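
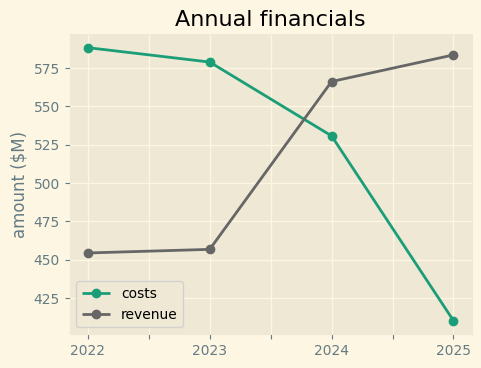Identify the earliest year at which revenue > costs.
2024

2023: revenue ≈ 460 vs costs ≈ 580 (not yet); 2024: revenue ≈ 560 vs costs ≈ 540 (first crossover).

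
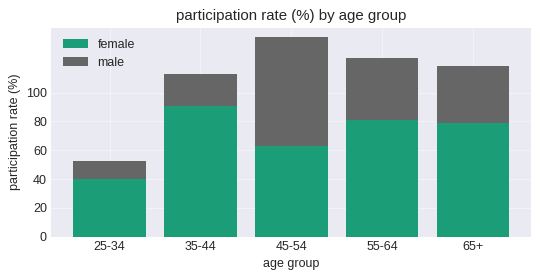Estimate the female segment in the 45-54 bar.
≈ 60

female top ≈ 60, bottom ≈ 0; segment ≈ 60.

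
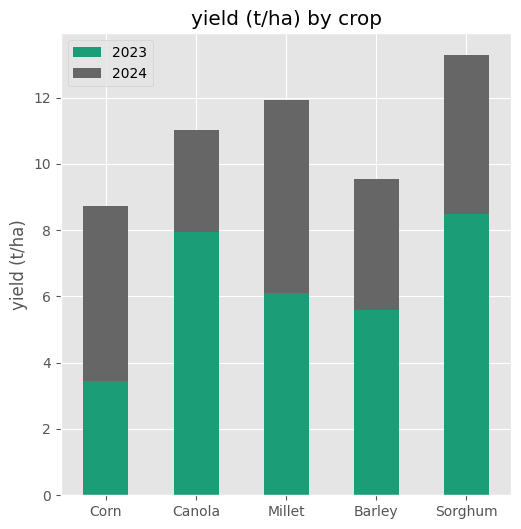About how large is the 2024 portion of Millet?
≈ 6

2024 top ≈ 12, bottom ≈ 6; segment ≈ 6.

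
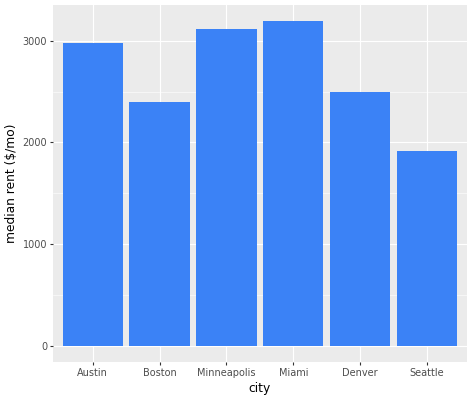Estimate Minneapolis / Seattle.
≈ 1.5×

Minneapolis ≈ 3000, Seattle ≈ 2000; 3000/2000 ≈ 1.5.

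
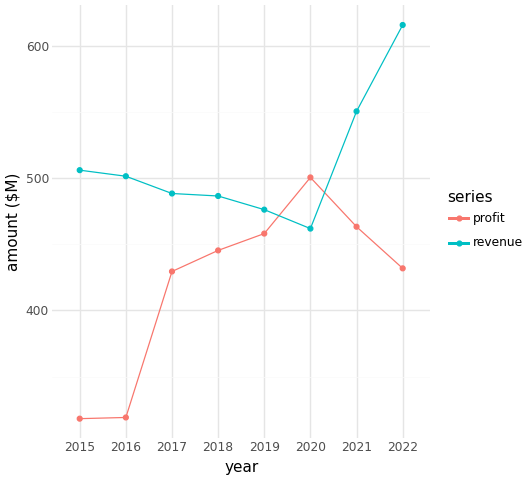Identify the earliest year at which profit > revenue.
2019: profit ≈ 450 vs revenue ≈ 475 (not yet); 2020: profit ≈ 500 vs revenue ≈ 450 (first crossover).

2020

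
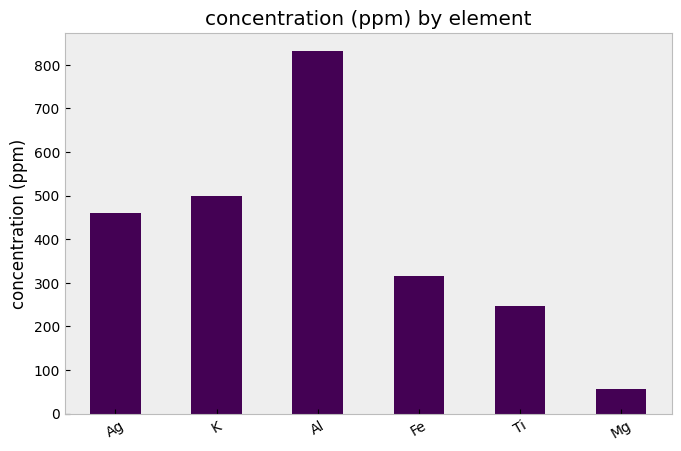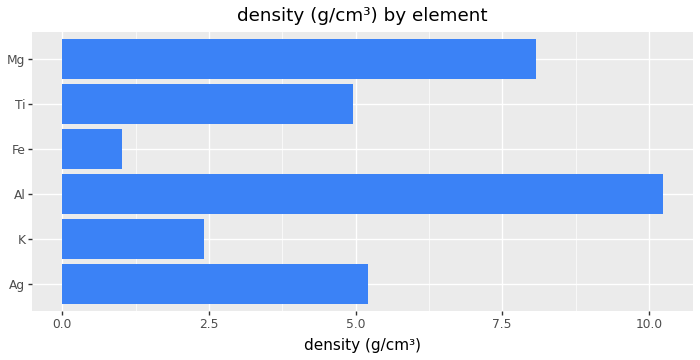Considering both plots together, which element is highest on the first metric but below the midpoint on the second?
K

Chart 2 median density (g/cm³) ≈ 5; below-median elements: K, Fe, Ti. Among those, K has the highest concentration (ppm) (≈ 500).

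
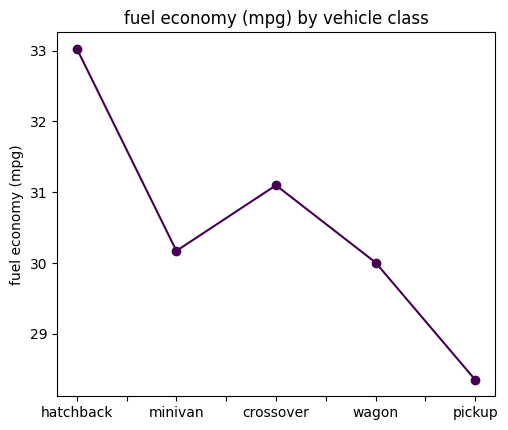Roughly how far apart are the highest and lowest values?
Max hatchback ≈ 33.0, min pickup ≈ 28.5; range ≈ 4.5.

≈ 4.5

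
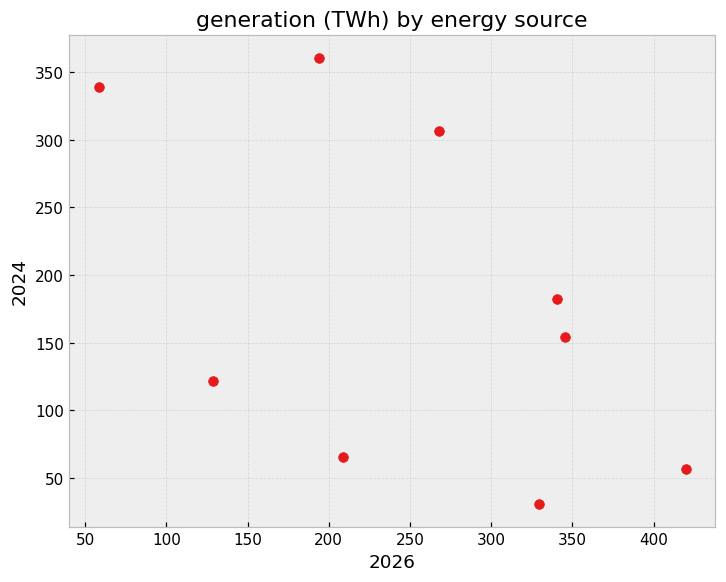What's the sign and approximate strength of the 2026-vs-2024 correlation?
negative, moderate

Points are negatively correlated; moderate (|r| ≈ 0.5).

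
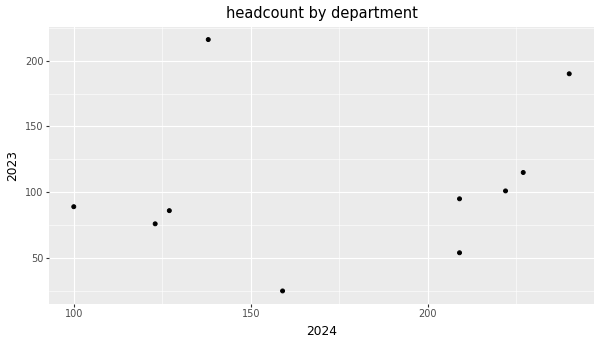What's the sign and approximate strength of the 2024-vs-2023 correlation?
Points are roughly uncorrelated; weak (|r| ≈ 0.2).

no clear correlation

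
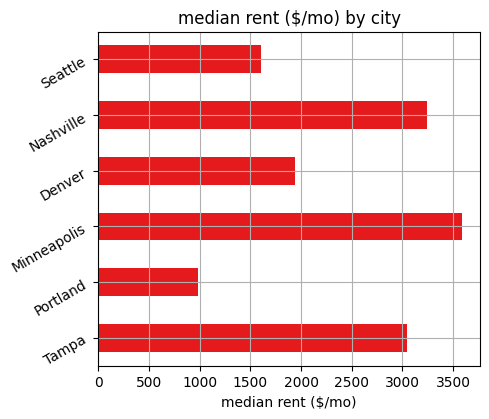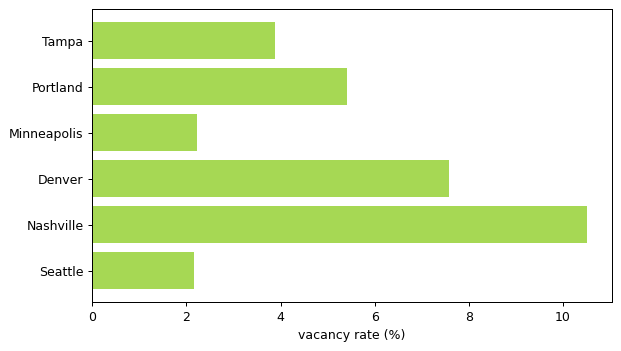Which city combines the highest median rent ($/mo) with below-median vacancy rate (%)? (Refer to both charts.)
Minneapolis

Chart 2 median vacancy rate (%) ≈ 5; below-median cities: Tampa, Minneapolis, Seattle. Among those, Minneapolis has the highest median rent ($/mo) (≈ 3500).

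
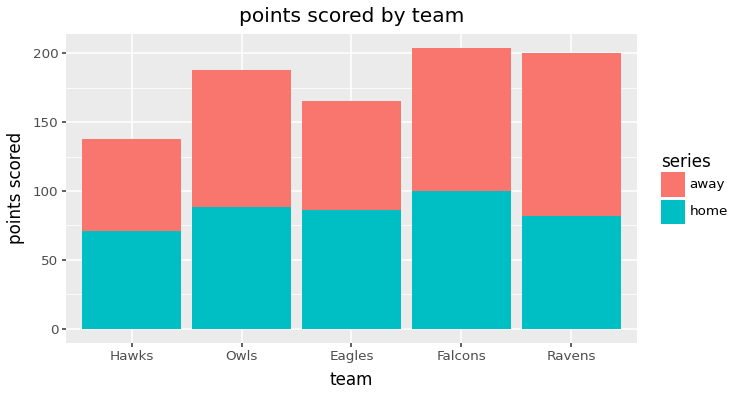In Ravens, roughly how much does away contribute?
≈ 120

away top ≈ 200, bottom ≈ 80; segment ≈ 120.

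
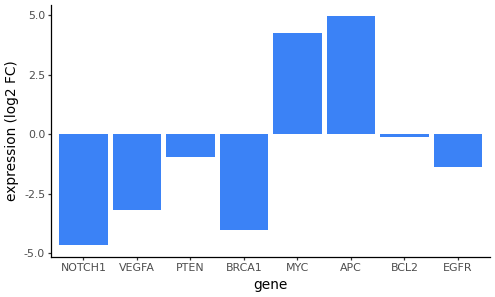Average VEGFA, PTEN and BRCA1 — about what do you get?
(-3 + -1 + -4) / 3 ≈ -3.

≈ -3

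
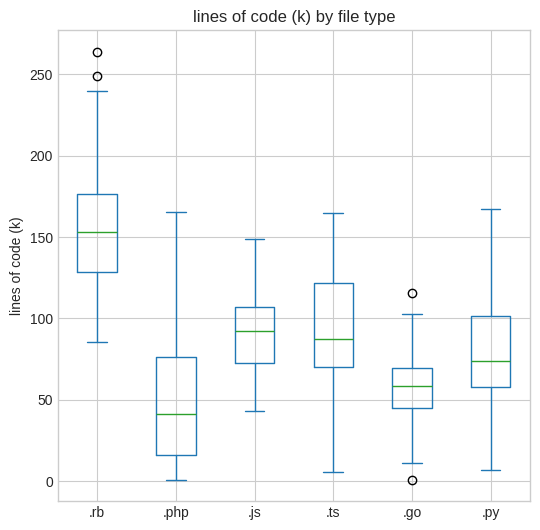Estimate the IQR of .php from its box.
Q3 ≈ 80, Q1 ≈ 20; IQR ≈ 60.

≈ 60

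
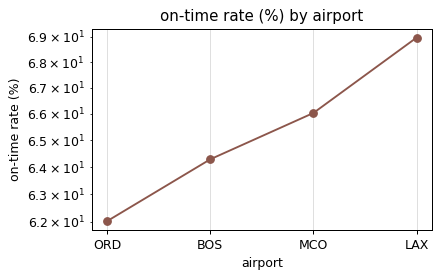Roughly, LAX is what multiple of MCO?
LAX ≈ 69, MCO ≈ 66; 69/66 ≈ 1.05.

≈ 1.05×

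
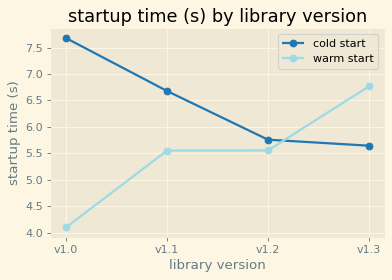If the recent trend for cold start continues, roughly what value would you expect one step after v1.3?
≈ 5

Last three: 6.5, 6.0, 5.5 → slope ≈ -0.5/step → next ≈ 5.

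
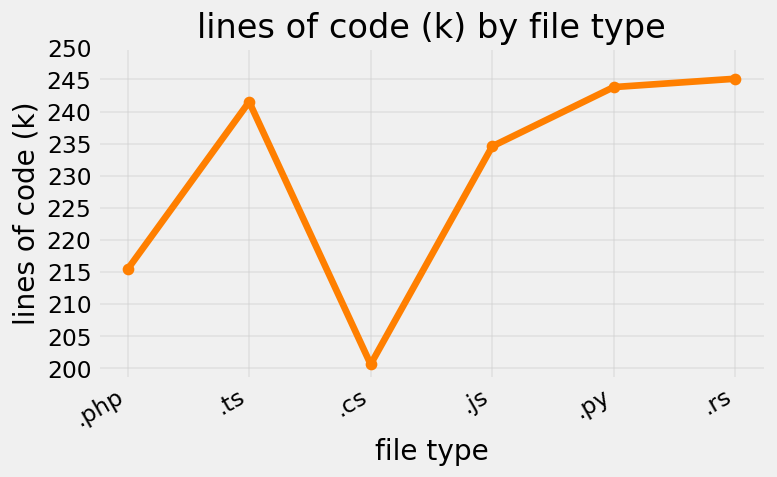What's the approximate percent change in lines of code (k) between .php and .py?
.php ≈ 215, .py ≈ 245; (245 − 215) / 215 ≈ +14%.

≈ +14%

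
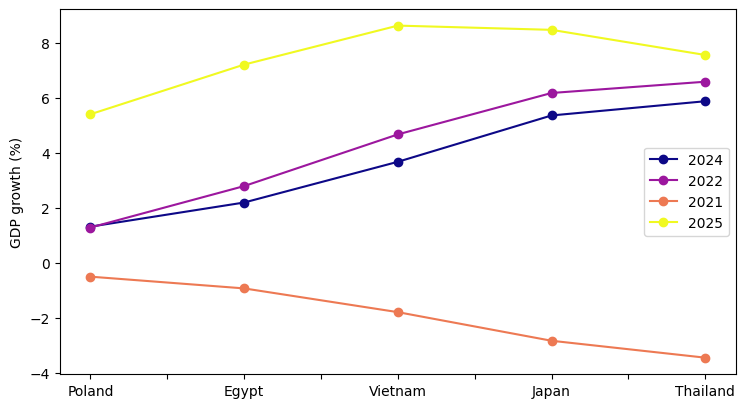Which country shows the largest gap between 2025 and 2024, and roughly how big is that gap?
Egypt: 2025 ≈ 8, 2024 ≈ 2 → gap ≈ 6. Next-largest (Vietnam) is only ≈ 4.

Egypt, ≈ 6 %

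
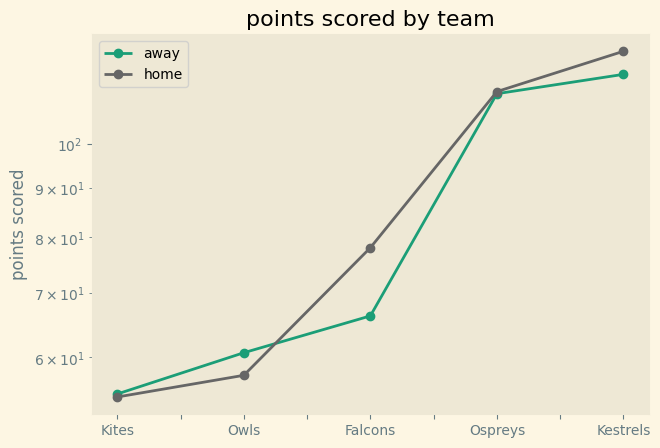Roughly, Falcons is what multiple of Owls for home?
Falcons ≈ 80, Owls ≈ 60; 80/60 ≈ 1.33.

≈ 1.33×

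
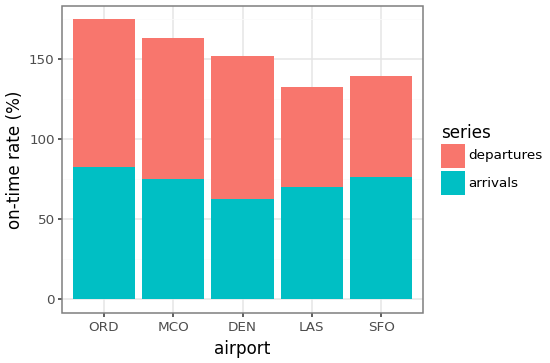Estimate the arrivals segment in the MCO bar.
≈ 80

arrivals top ≈ 80, bottom ≈ 0; segment ≈ 80.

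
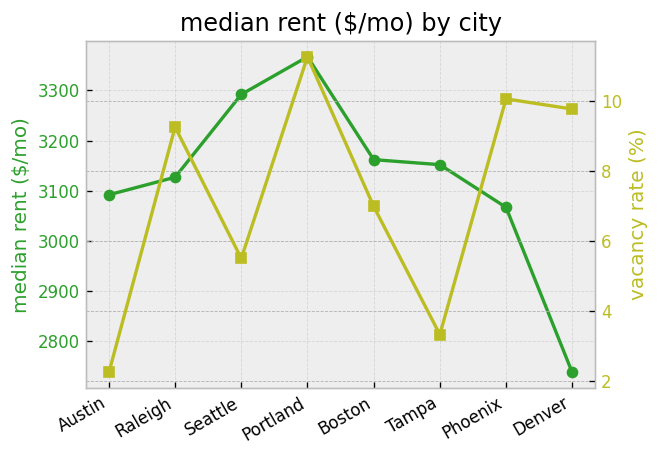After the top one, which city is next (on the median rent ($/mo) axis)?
Top 3 (on the median rent ($/mo) axis): Portland ≈ 3400, Seattle ≈ 3300, Boston ≈ 3200.

Seattle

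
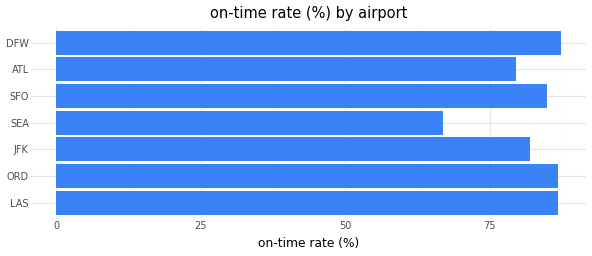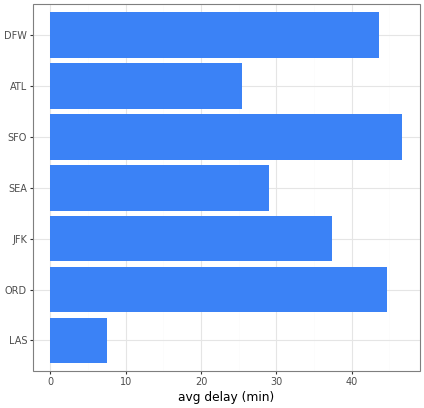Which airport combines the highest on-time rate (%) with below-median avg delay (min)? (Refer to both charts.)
Chart 2 median avg delay (min) ≈ 35; below-median airports: LAS, SEA, ATL. Among those, LAS has the highest on-time rate (%) (≈ 90).

LAS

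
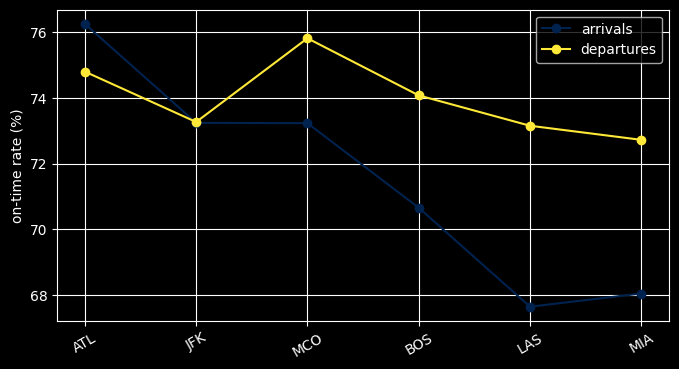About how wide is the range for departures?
Max MCO ≈ 76, min MIA ≈ 73; range ≈ 3.

≈ 3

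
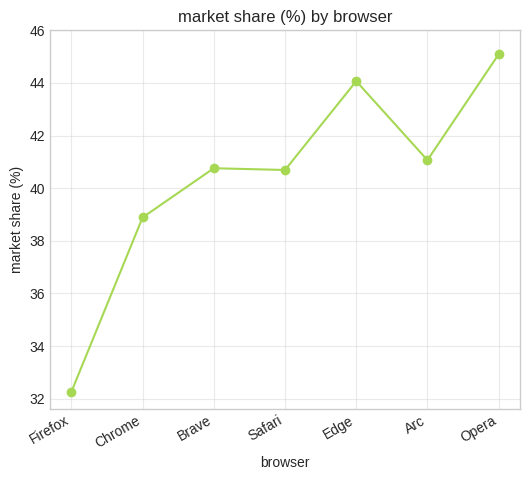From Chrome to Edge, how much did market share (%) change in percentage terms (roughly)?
Chrome ≈ 38, Edge ≈ 44; (44 − 38) / 38 ≈ +15.8%.

≈ +15.8%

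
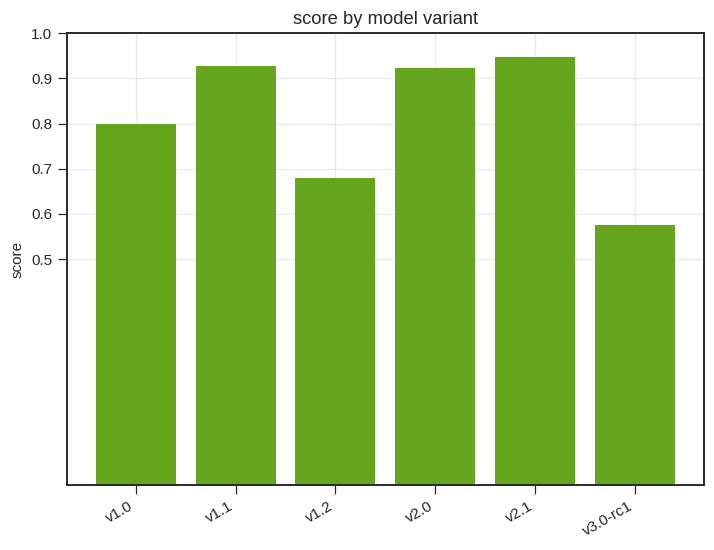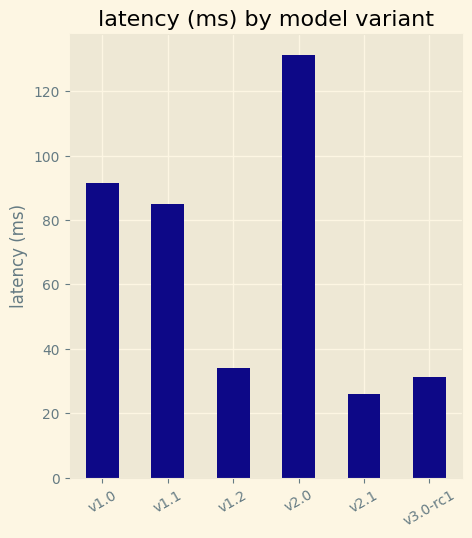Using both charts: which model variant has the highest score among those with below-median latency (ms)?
v2.1

Chart 2 median latency (ms) ≈ 60; below-median model variants: v1.2, v2.1, v3.0-rc1. Among those, v2.1 has the highest score (≈ 0.9).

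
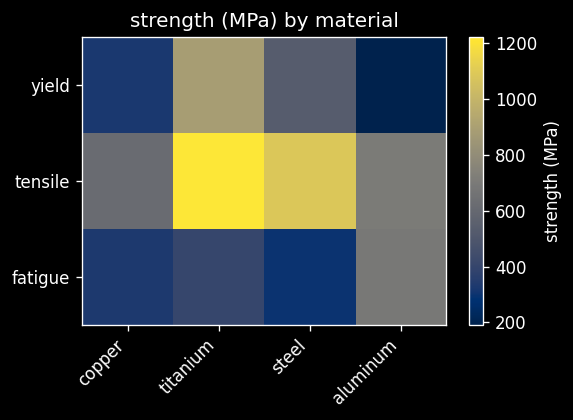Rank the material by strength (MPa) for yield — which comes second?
steel

Top 3 for yield: titanium ≈ 900, steel ≈ 500, copper ≈ 300.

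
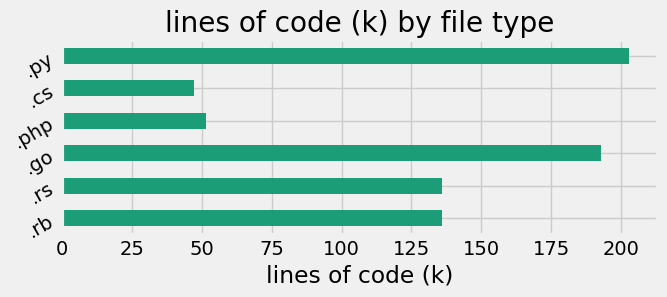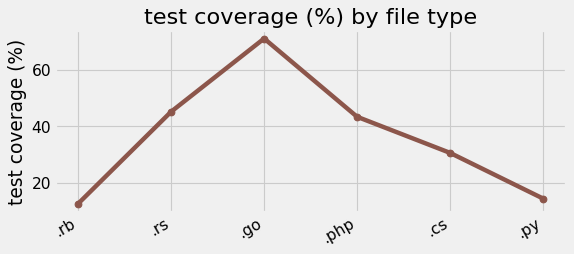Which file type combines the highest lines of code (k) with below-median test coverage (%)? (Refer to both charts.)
Chart 2 median test coverage (%) ≈ 40; below-median file types: .rb, .cs, .py. Among those, .py has the highest lines of code (k) (≈ 200).

.py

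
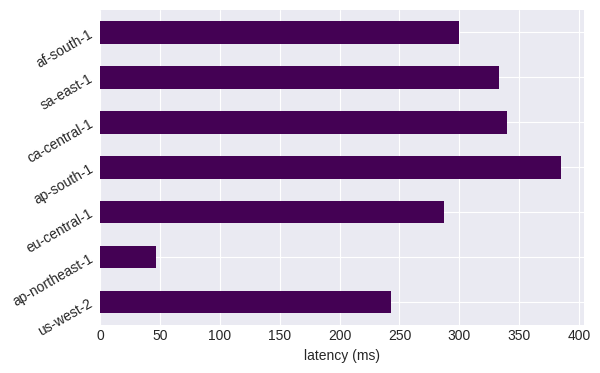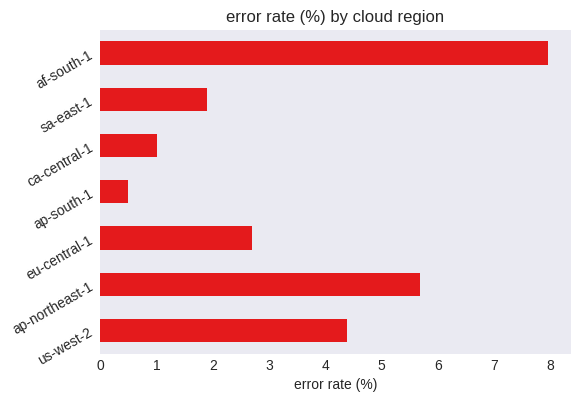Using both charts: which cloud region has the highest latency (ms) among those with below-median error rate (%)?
ap-south-1

Chart 2 median error rate (%) ≈ 3; below-median cloud regions: ap-south-1, ca-central-1, sa-east-1. Among those, ap-south-1 has the highest latency (ms) (≈ 400).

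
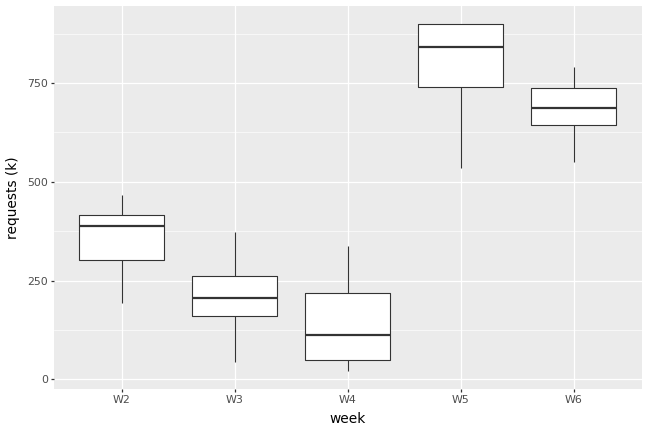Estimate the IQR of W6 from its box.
≈ 100

Q3 ≈ 700, Q1 ≈ 600; IQR ≈ 100.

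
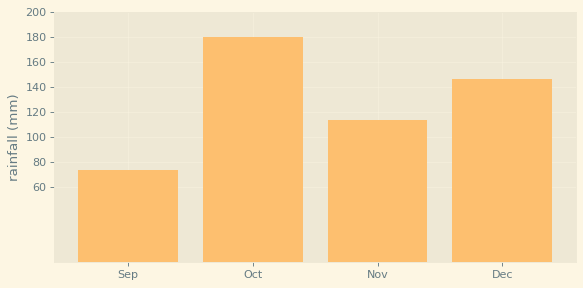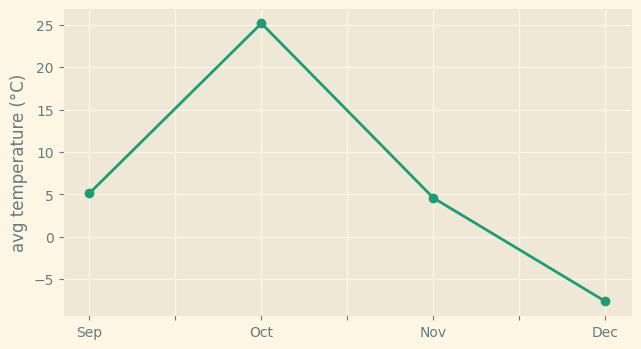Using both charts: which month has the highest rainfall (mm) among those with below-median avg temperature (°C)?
Dec

Chart 2 median avg temperature (°C) ≈ 5; below-median months: Nov, Dec. Among those, Dec has the highest rainfall (mm) (≈ 140).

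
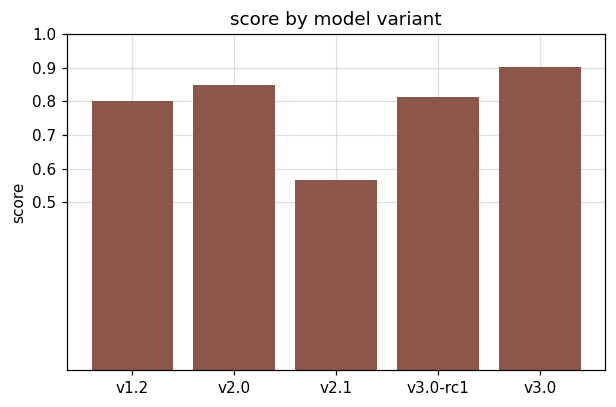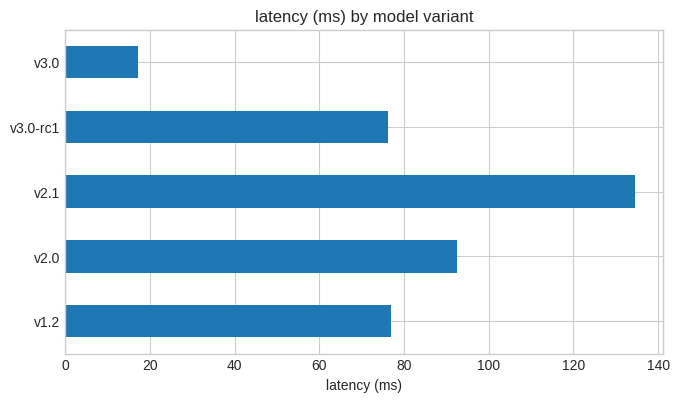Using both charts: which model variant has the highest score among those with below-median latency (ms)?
v3.0

Chart 2 median latency (ms) ≈ 80; below-median model variants: v3.0-rc1, v3.0. Among those, v3.0 has the highest score (≈ 0.9).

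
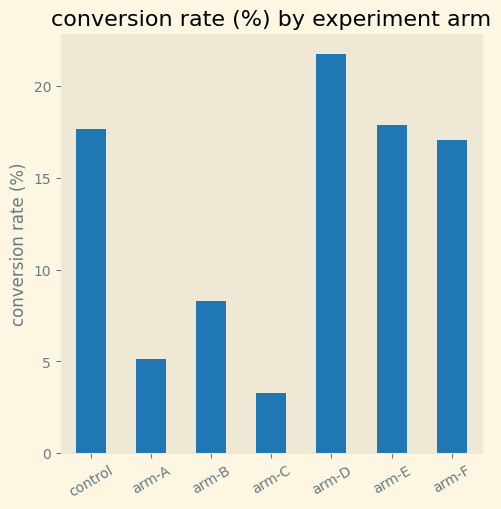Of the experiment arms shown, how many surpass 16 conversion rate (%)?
4

Above 16: control, arm-D, arm-E, arm-F.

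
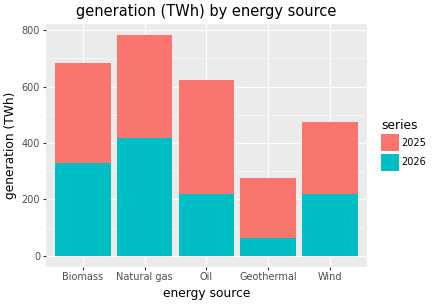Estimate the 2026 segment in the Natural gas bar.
≈ 400

2026 top ≈ 400, bottom ≈ 0; segment ≈ 400.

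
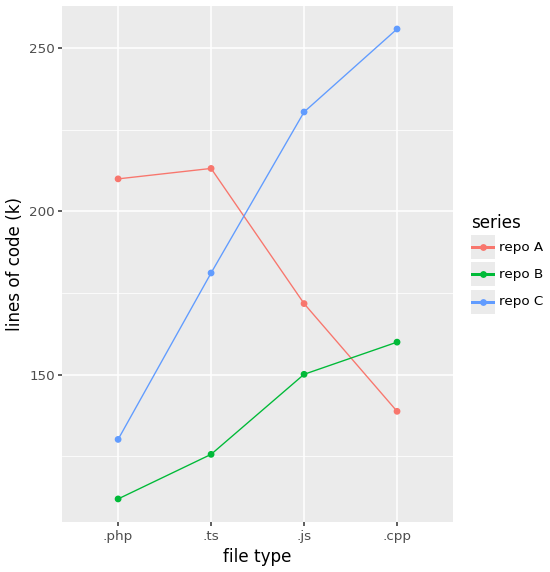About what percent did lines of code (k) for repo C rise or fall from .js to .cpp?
.js ≈ 240, .cpp ≈ 260; (260 − 240) / 240 ≈ +8.3%.

≈ +8.3%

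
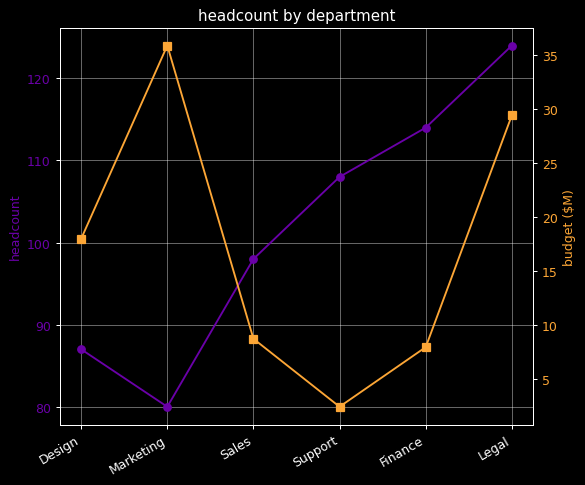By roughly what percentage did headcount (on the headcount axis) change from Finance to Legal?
Finance ≈ 115, Legal ≈ 125; (125 − 115) / 115 ≈ +8.7%.

≈ +8.7%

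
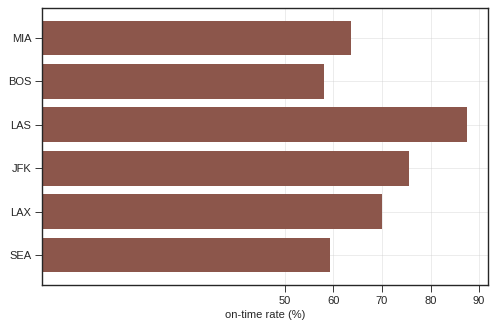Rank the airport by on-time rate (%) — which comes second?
JFK

Top 3: LAS ≈ 90, JFK ≈ 80, LAX ≈ 70.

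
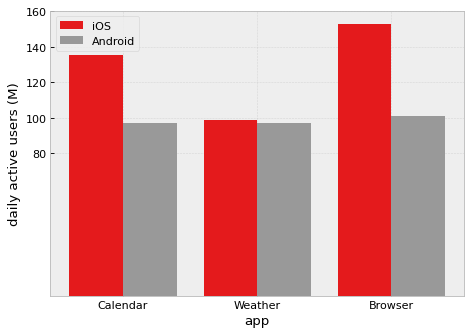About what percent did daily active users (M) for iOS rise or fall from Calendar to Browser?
Calendar ≈ 140, Browser ≈ 160; (160 − 140) / 140 ≈ +14.3%.

≈ +14.3%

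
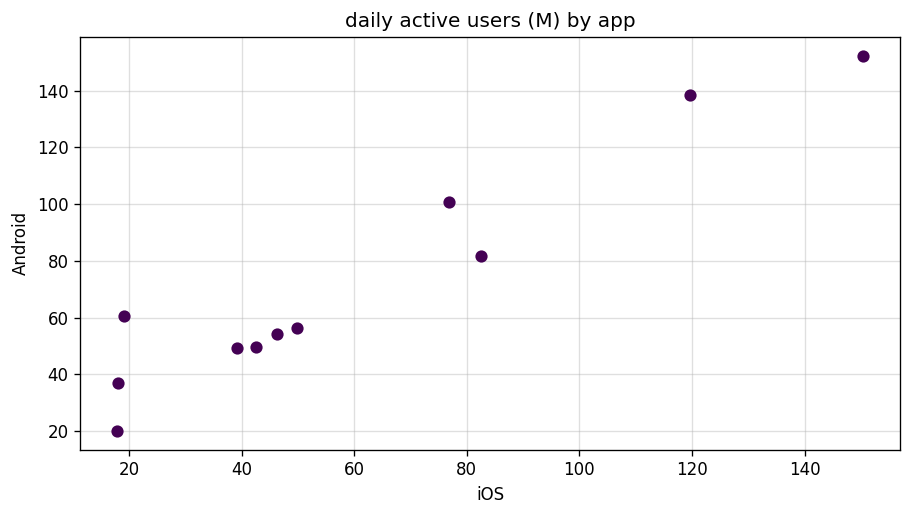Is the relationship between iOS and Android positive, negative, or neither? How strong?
Points are positively correlated; strong (|r| ≈ 1.0).

positive, strong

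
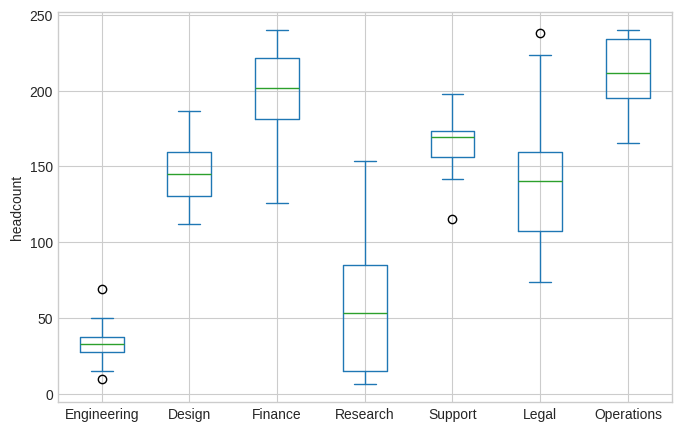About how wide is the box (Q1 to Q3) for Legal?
Q3 ≈ 160, Q1 ≈ 100; IQR ≈ 60.

≈ 60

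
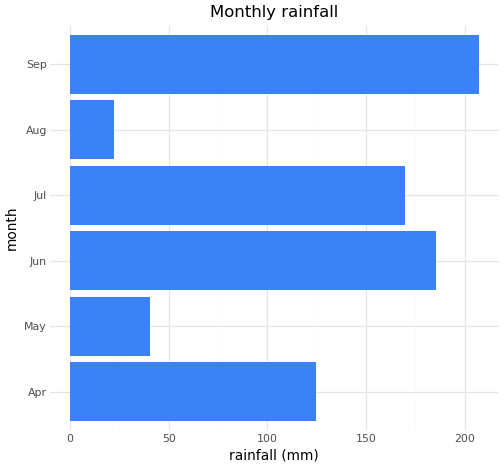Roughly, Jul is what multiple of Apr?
Jul ≈ 160, Apr ≈ 120; 160/120 ≈ 1.33.

≈ 1.33×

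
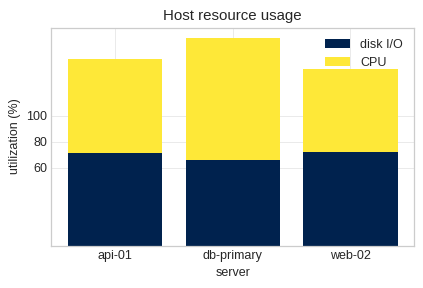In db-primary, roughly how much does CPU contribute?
CPU top ≈ 160, bottom ≈ 60; segment ≈ 100.

≈ 100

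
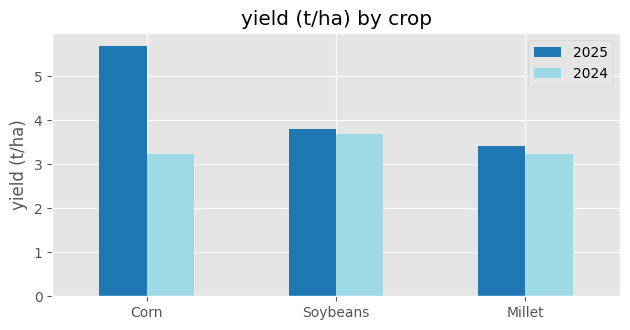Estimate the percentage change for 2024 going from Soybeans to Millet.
≈ -14.3%

Soybeans ≈ 3.5, Millet ≈ 3.0; (3.0 − 3.5) / 3.5 ≈ -14.3%.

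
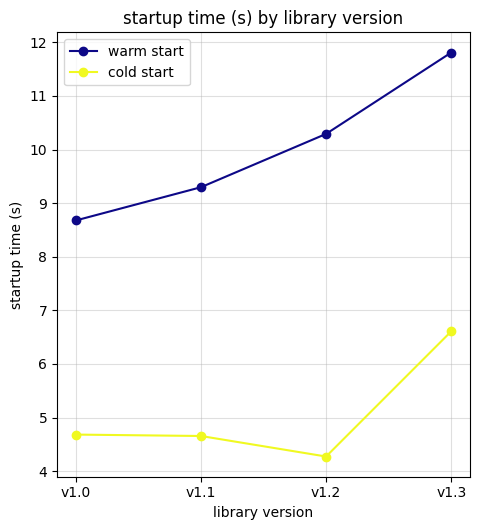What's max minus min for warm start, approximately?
≈ 3

Max v1.3 ≈ 12, min v1.0 ≈ 9; range ≈ 3.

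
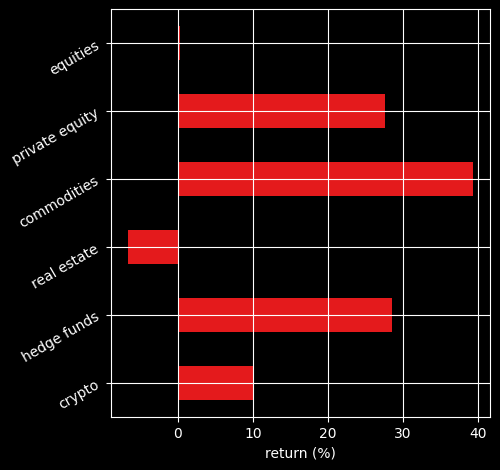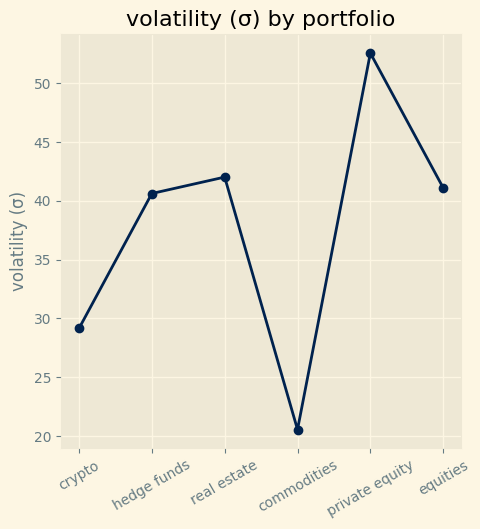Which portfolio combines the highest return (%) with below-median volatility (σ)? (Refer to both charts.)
Chart 2 median volatility (σ) ≈ 40; below-median portfolios: crypto, hedge funds, commodities. Among those, commodities has the highest return (%) (≈ 40).

commodities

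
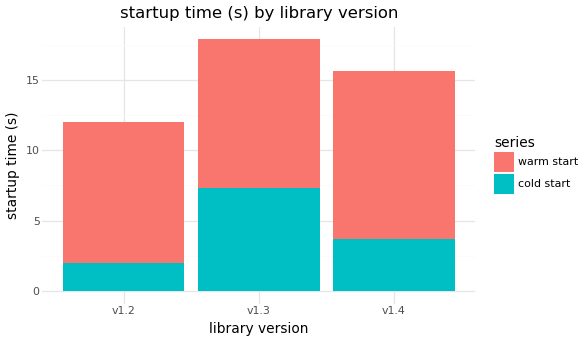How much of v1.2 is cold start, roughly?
≈ 2

cold start top ≈ 2, bottom ≈ 0; segment ≈ 2.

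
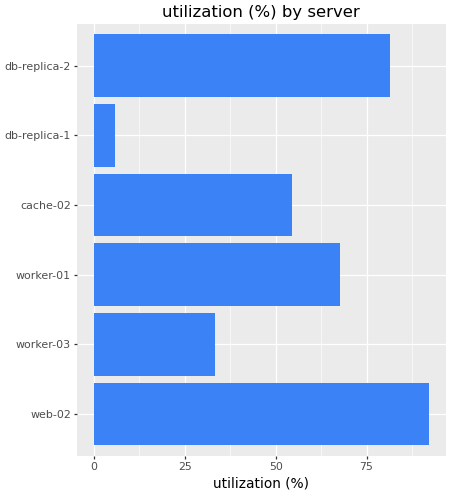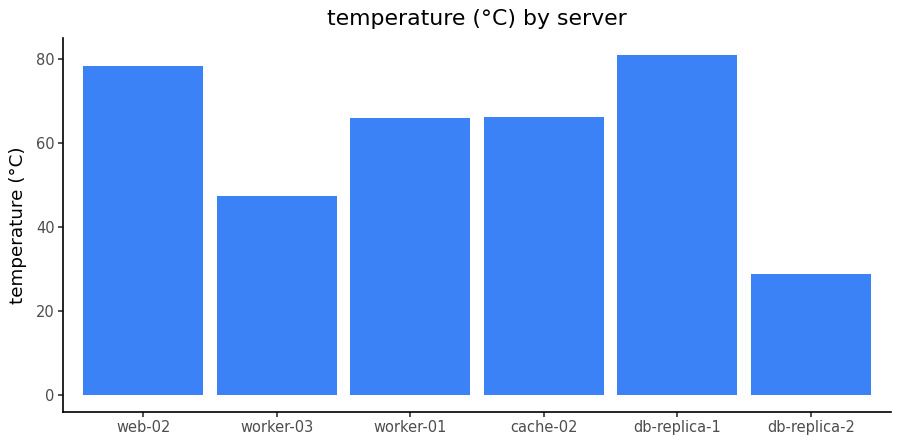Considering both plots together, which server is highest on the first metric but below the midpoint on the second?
Chart 2 median temperature (°C) ≈ 70; below-median servers: worker-03, worker-01, db-replica-2. Among those, db-replica-2 has the highest utilization (%) (≈ 80).

db-replica-2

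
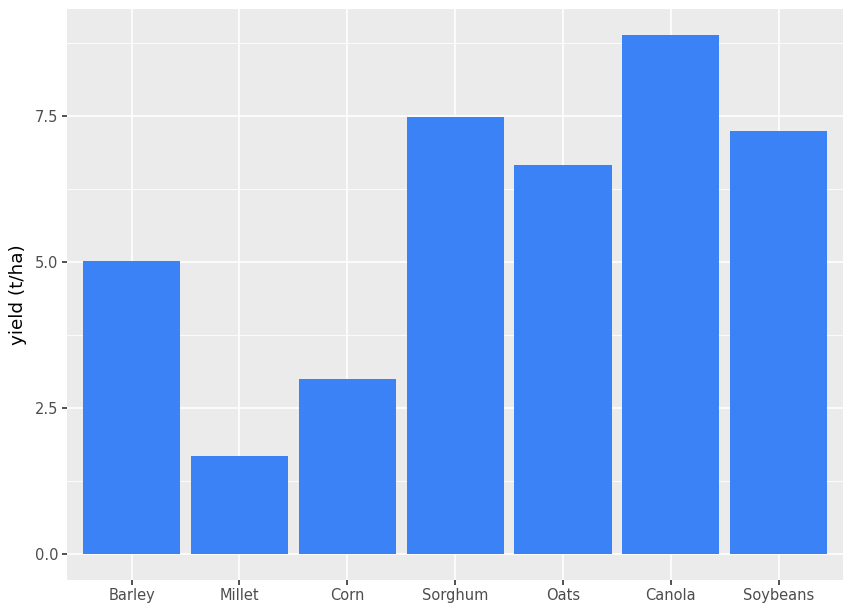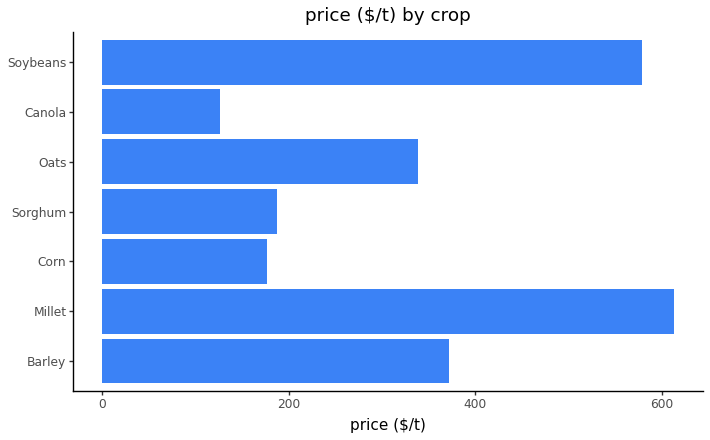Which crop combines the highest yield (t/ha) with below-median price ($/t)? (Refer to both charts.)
Chart 2 median price ($/t) ≈ 300; below-median crops: Corn, Sorghum, Canola. Among those, Canola has the highest yield (t/ha) (≈ 9).

Canola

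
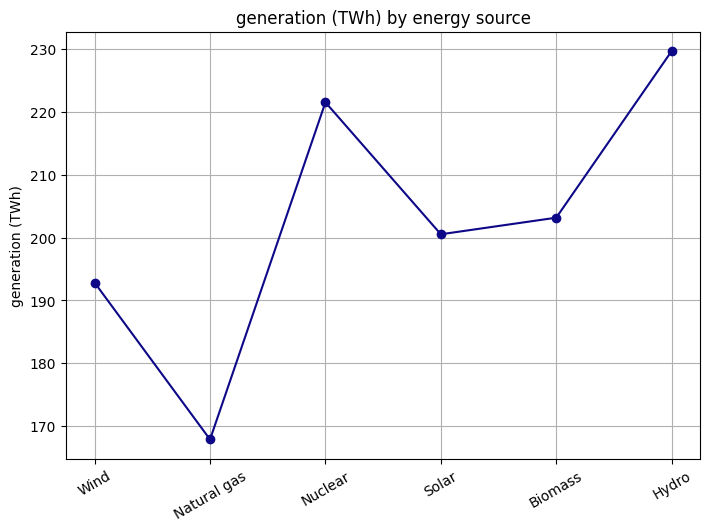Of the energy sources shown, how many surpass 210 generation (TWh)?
Above 210: Nuclear, Hydro.

2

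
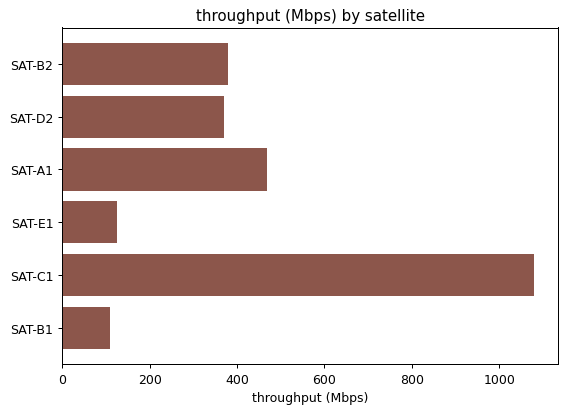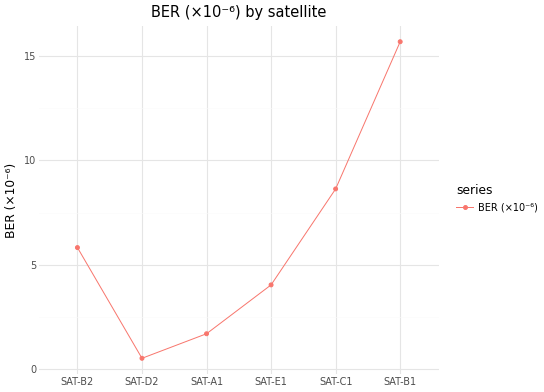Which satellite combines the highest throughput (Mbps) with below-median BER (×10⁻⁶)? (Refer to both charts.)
SAT-A1

Chart 2 median BER (×10⁻⁶) ≈ 4; below-median satellites: SAT-D2, SAT-A1, SAT-E1. Among those, SAT-A1 has the highest throughput (Mbps) (≈ 500).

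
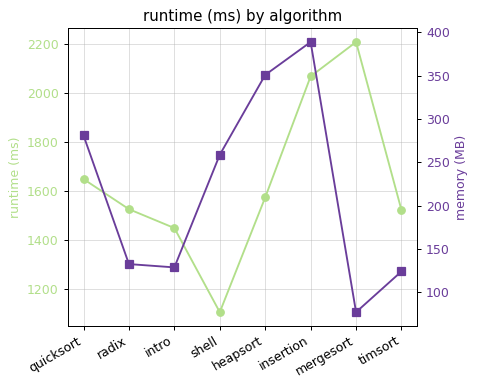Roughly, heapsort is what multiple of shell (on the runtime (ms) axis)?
≈ 1.45×

heapsort ≈ 1600, shell ≈ 1100; 1600/1100 ≈ 1.45.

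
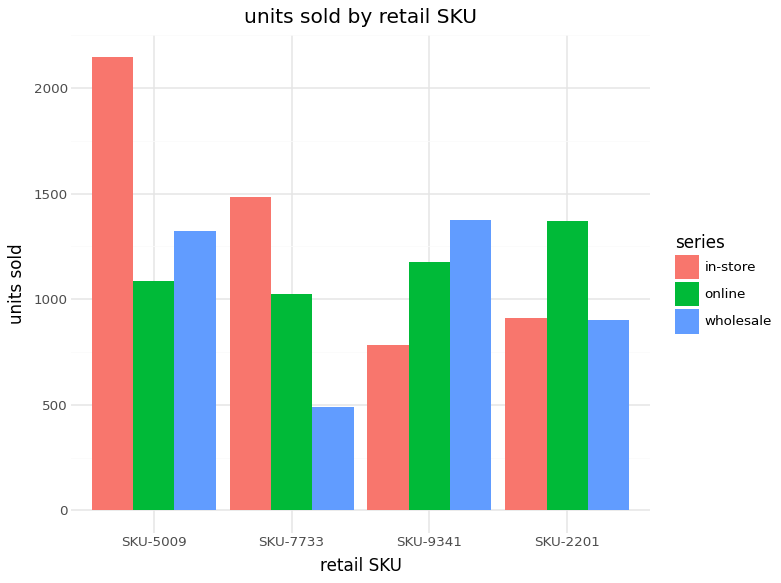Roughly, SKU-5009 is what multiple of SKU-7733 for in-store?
≈ 1.57×

SKU-5009 ≈ 2200, SKU-7733 ≈ 1400; 2200/1400 ≈ 1.57.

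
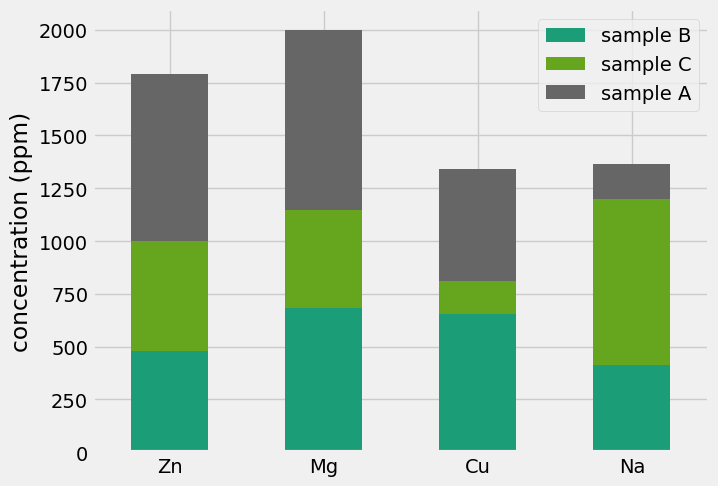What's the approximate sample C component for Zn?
≈ 600

sample C top ≈ 1000, bottom ≈ 400; segment ≈ 600.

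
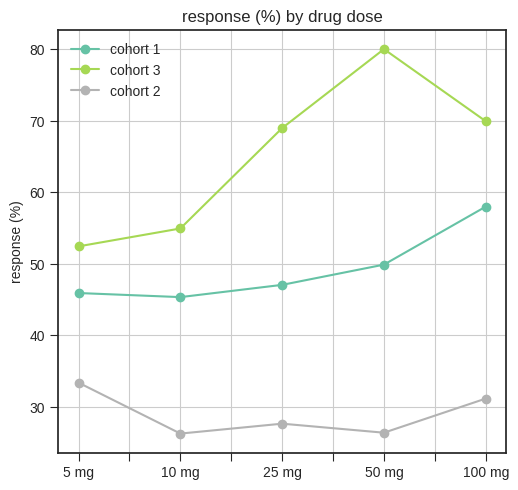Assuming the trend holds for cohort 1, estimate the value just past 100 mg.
≈ 67.5

Last three: 45, 50, 60 → slope ≈ 7.5/step → next ≈ 67.5.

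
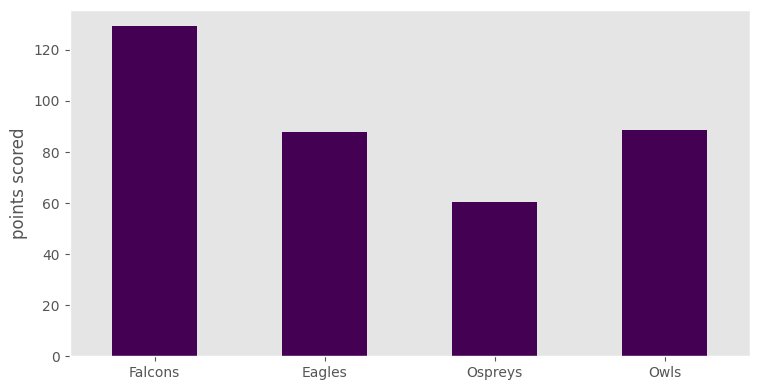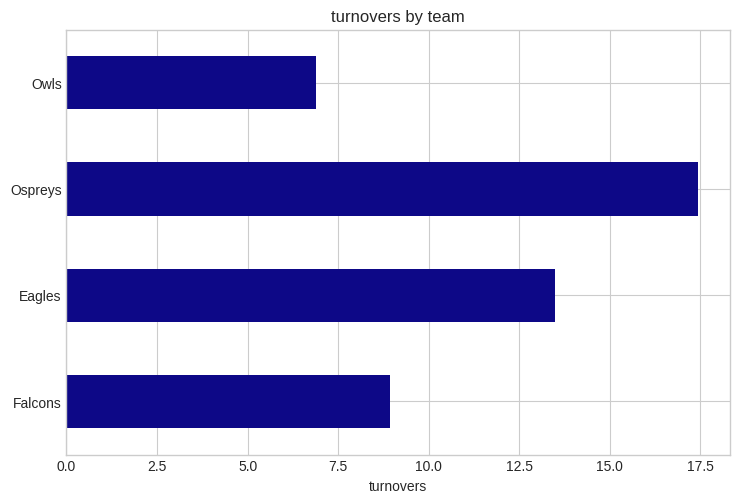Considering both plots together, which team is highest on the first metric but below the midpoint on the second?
Falcons

Chart 2 median turnovers ≈ 12; below-median teams: Falcons, Owls. Among those, Falcons has the highest points scored (≈ 120).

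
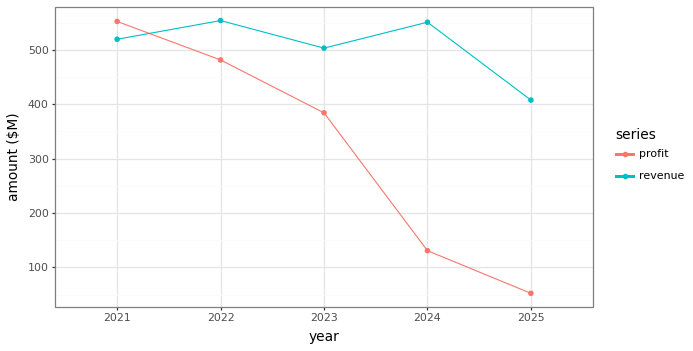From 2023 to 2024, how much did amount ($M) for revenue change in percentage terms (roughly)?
≈ +10%

2023 ≈ 500, 2024 ≈ 550; (550 − 500) / 500 ≈ +10%.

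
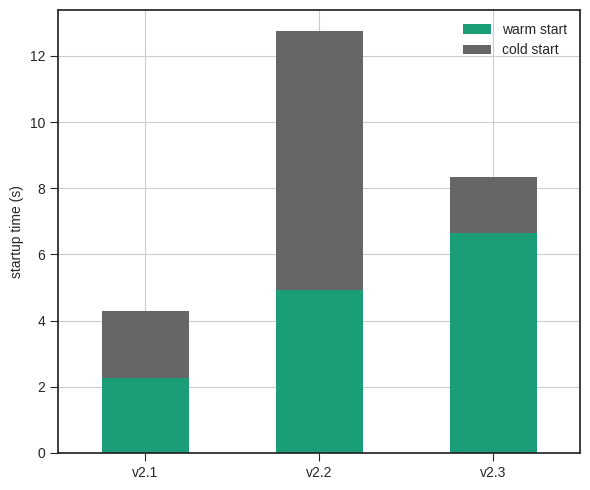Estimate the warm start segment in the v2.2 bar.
≈ 4

warm start top ≈ 4, bottom ≈ 0; segment ≈ 4.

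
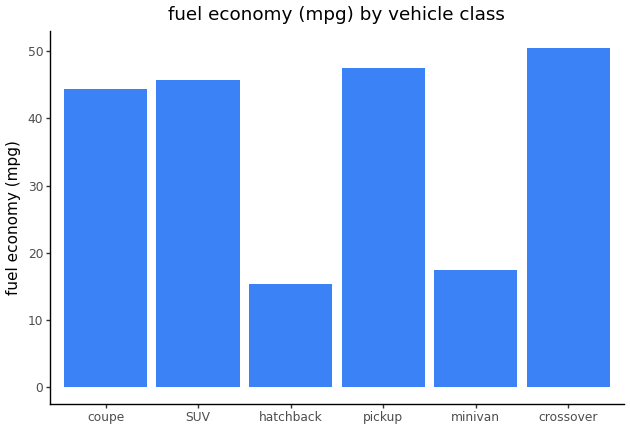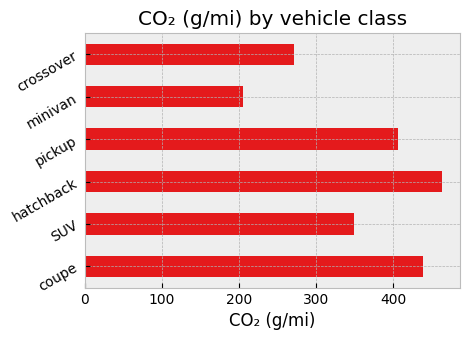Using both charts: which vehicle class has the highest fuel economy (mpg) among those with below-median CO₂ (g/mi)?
Chart 2 median CO₂ (g/mi) ≈ 400; below-median vehicle classes: SUV, minivan, crossover. Among those, crossover has the highest fuel economy (mpg) (≈ 50).

crossover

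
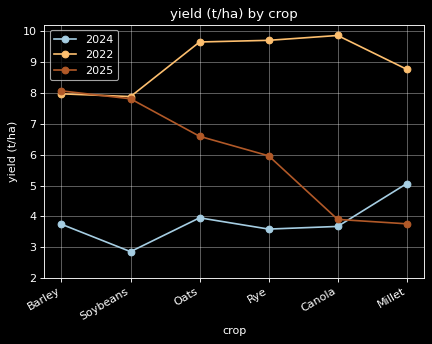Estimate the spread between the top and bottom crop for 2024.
Max Millet ≈ 5, min Soybeans ≈ 3; range ≈ 2.

≈ 2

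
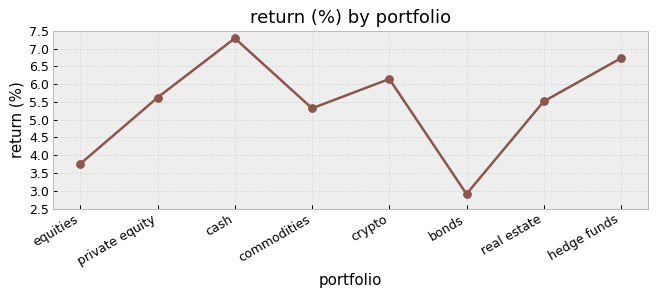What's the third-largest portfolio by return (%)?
crypto

Top 4: cash ≈ 7.5, hedge funds ≈ 6.5, crypto ≈ 6.0, private equity ≈ 5.5.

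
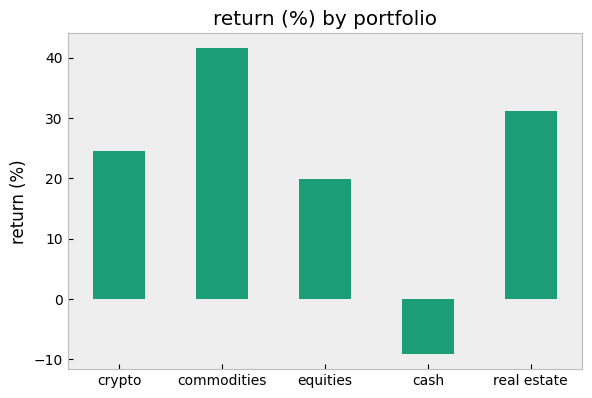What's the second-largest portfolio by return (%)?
real estate

Top 3: commodities ≈ 40, real estate ≈ 30, crypto ≈ 25.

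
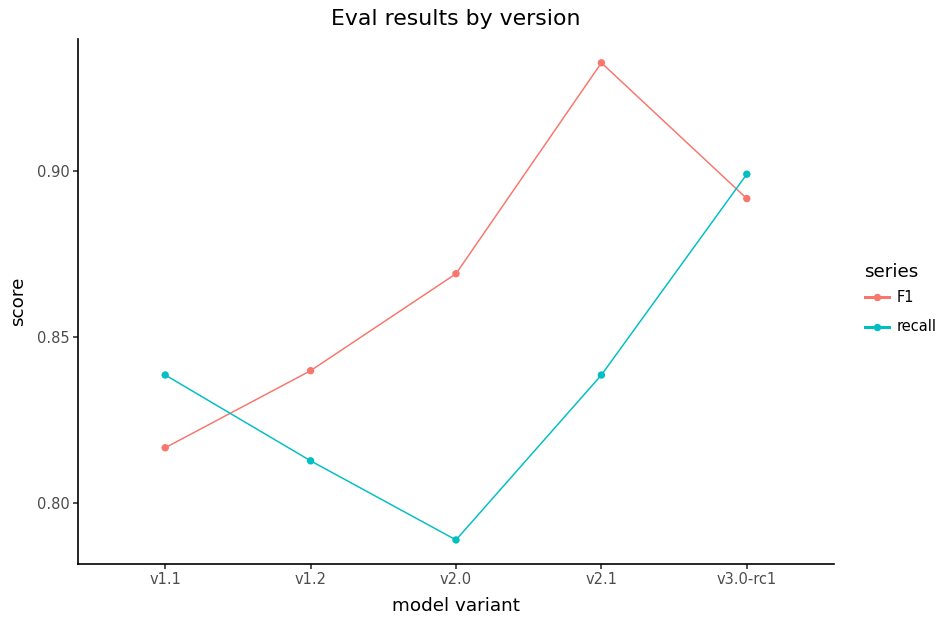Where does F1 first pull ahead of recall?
v1.1: F1 ≈ 0.82 vs recall ≈ 0.84 (not yet); v1.2: F1 ≈ 0.84 vs recall ≈ 0.82 (first crossover).

v1.2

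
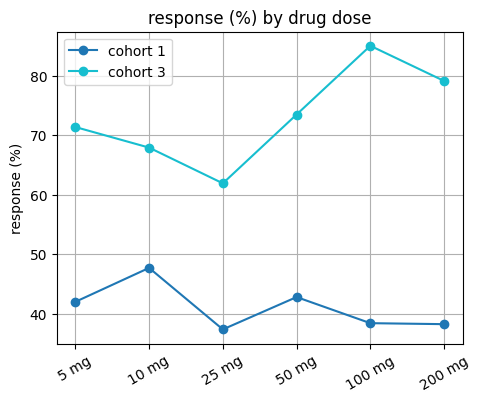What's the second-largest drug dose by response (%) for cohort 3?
Top 3 for cohort 3: 100 mg ≈ 85, 200 mg ≈ 80, 50 mg ≈ 75.

200 mg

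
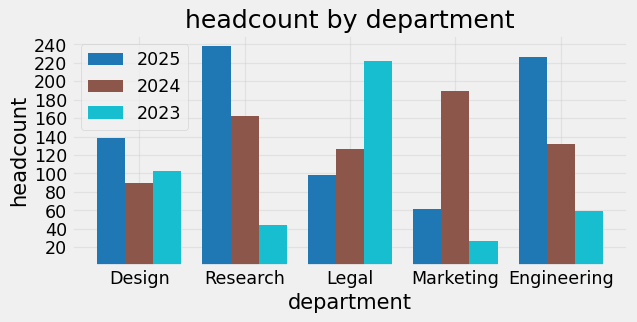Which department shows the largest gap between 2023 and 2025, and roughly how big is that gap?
Research, ≈ 200

Research: 2023 ≈ 40, 2025 ≈ 240 → gap ≈ 200. Next-largest (Engineering) is only ≈ 160.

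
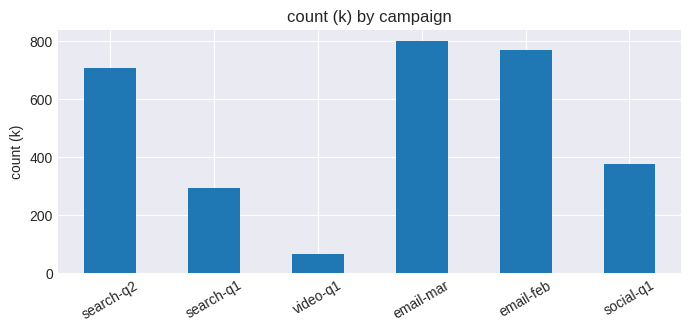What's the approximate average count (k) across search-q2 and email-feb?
≈ 750

(700 + 800) / 2 ≈ 750.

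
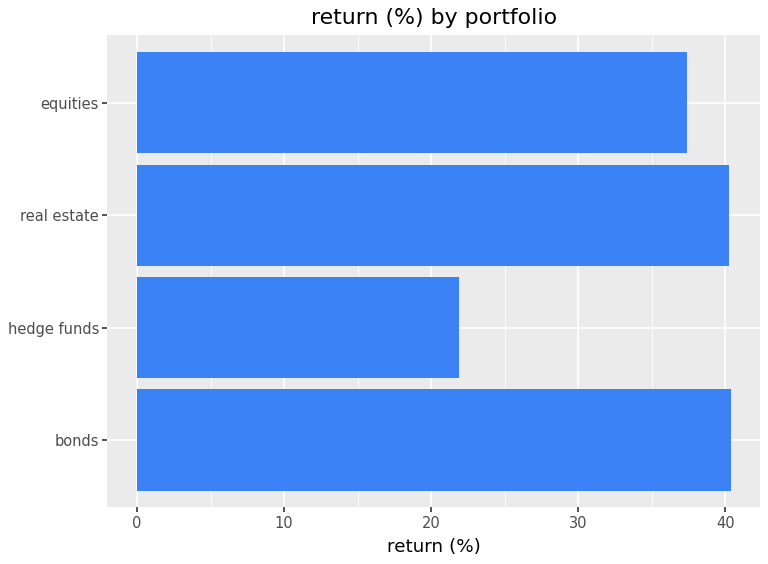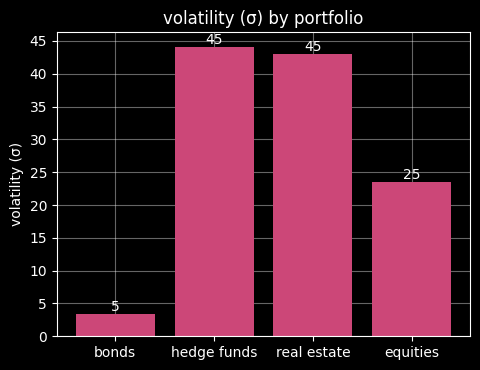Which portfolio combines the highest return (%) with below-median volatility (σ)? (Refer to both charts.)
bonds

Chart 2 median volatility (σ) ≈ 35; below-median portfolios: bonds, equities. Among those, bonds has the highest return (%) (≈ 40).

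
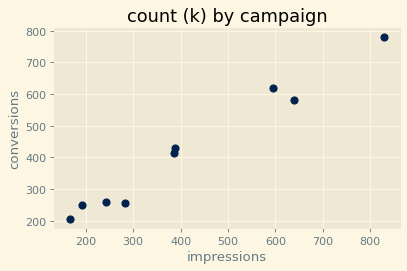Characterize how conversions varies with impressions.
positive, strong

Points are positively correlated; strong (|r| ≈ 1.0).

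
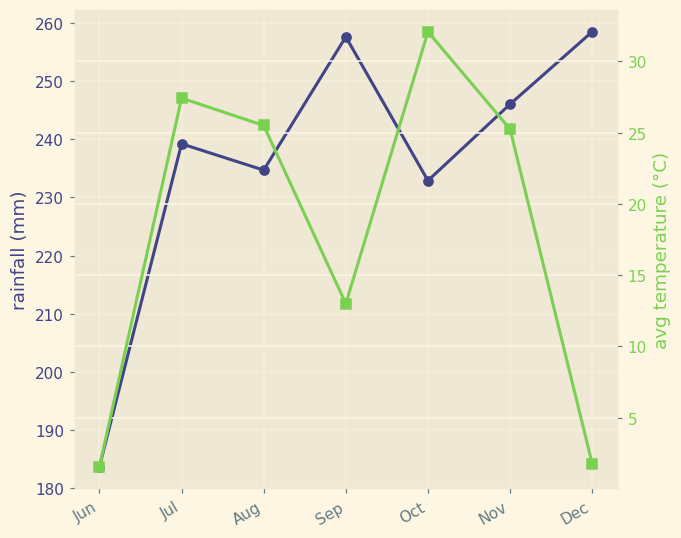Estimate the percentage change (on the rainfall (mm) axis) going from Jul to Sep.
Jul ≈ 240, Sep ≈ 260; (260 − 240) / 240 ≈ +8.3%.

≈ +8.3%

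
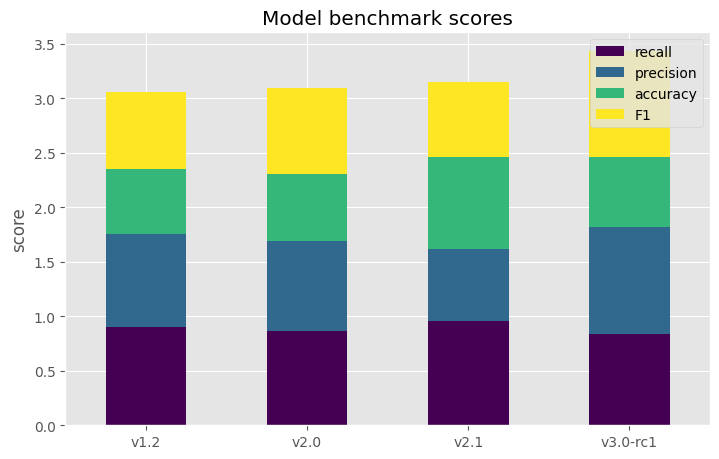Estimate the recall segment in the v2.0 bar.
≈ 1.0

recall top ≈ 1.0, bottom ≈ 0.0; segment ≈ 1.0.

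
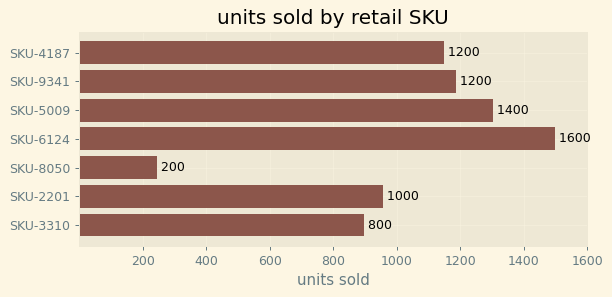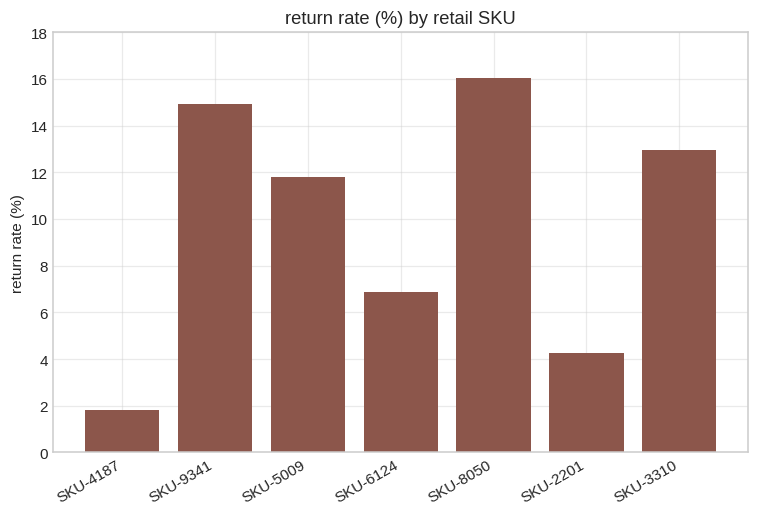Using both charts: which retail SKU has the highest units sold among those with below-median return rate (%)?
SKU-6124

Chart 2 median return rate (%) ≈ 12; below-median retail SKUs: SKU-4187, SKU-6124, SKU-2201. Among those, SKU-6124 has the highest units sold (≈ 1600).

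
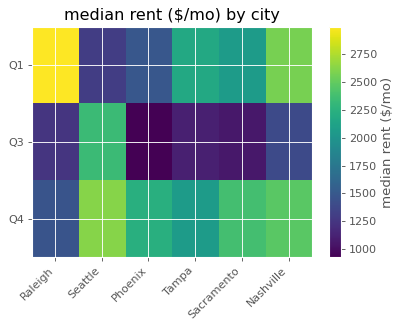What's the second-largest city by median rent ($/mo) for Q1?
Nashville

Top 3 for Q1: Raleigh ≈ 3000, Nashville ≈ 2600, Tampa ≈ 2200.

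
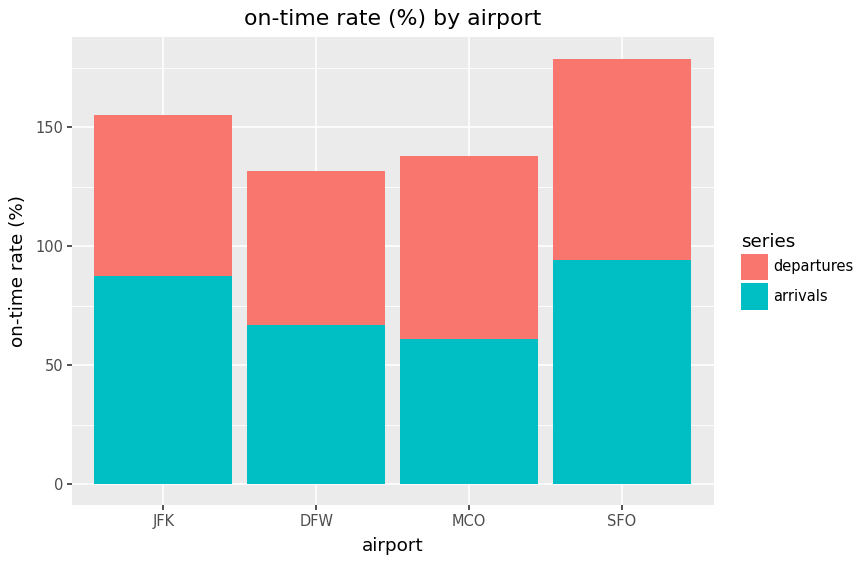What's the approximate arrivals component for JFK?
arrivals top ≈ 80, bottom ≈ 0; segment ≈ 80.

≈ 80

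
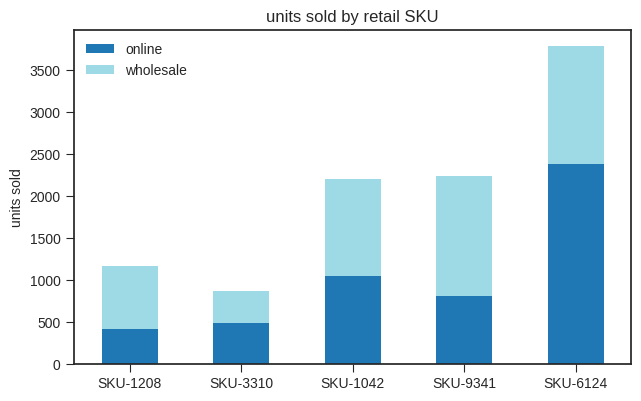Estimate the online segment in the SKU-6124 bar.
≈ 2500

online top ≈ 2500, bottom ≈ 0; segment ≈ 2500.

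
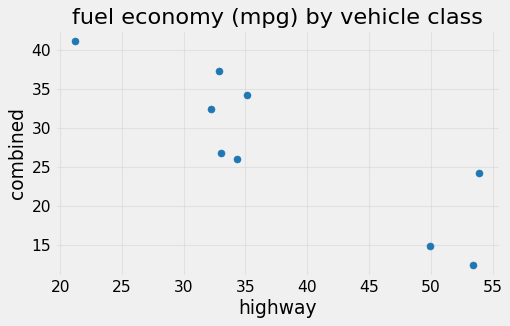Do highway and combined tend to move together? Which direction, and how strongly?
Points are negatively correlated; strong (|r| ≈ 0.9).

negative, strong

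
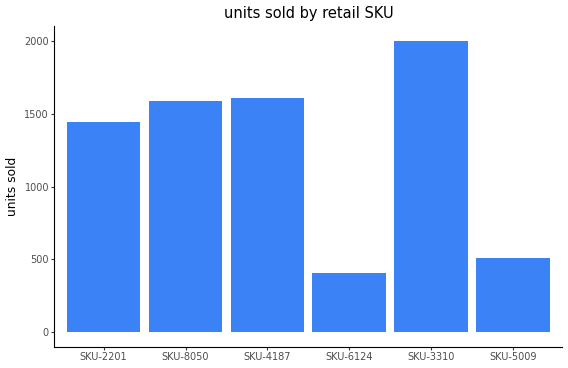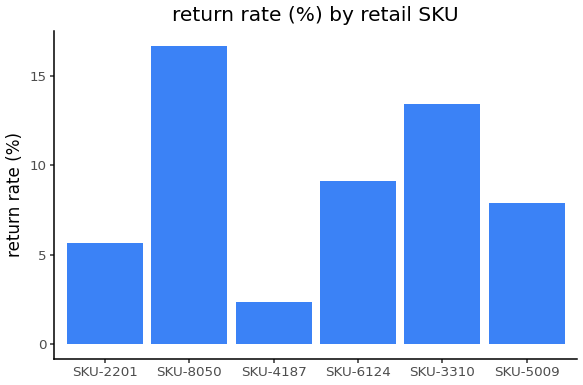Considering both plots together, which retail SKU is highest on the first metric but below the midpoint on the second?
Chart 2 median return rate (%) ≈ 8; below-median retail SKUs: SKU-2201, SKU-4187, SKU-5009. Among those, SKU-4187 has the highest units sold (≈ 1600).

SKU-4187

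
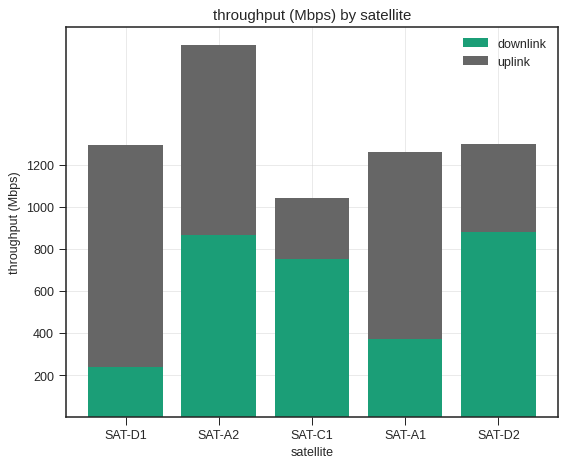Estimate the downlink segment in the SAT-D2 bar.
≈ 800

downlink top ≈ 800, bottom ≈ 0; segment ≈ 800.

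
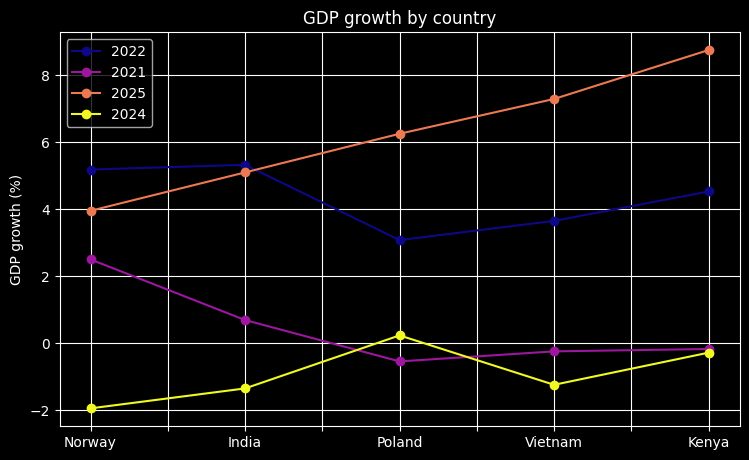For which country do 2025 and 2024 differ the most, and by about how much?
Kenya, ≈ 9 %

Kenya: 2025 ≈ 9, 2024 ≈ 0 → gap ≈ 9. Next-largest (Vietnam) is only ≈ 8.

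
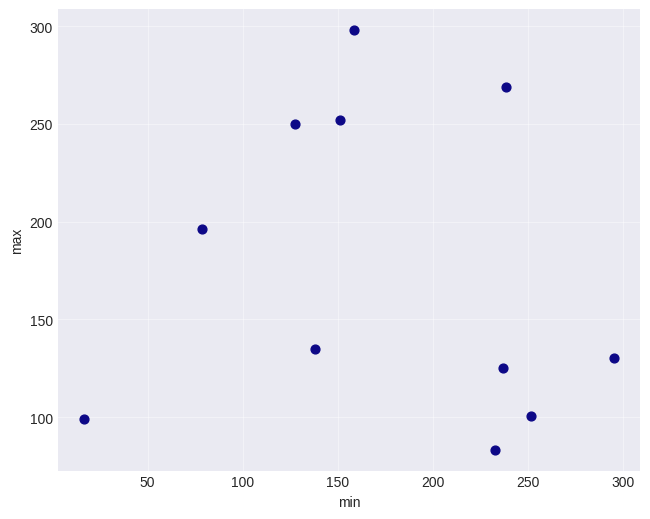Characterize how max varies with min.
no clear correlation

Points are roughly uncorrelated; weak (|r| ≈ 0.1).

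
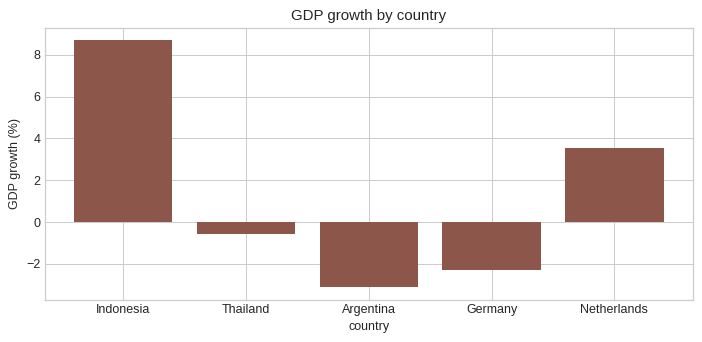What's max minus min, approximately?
≈ 12

Max Indonesia ≈ 9, min Argentina ≈ -3; range ≈ 12.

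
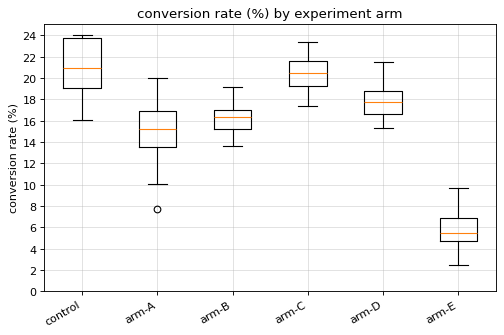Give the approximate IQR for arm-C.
≈ 2

Q3 ≈ 22, Q1 ≈ 20; IQR ≈ 2.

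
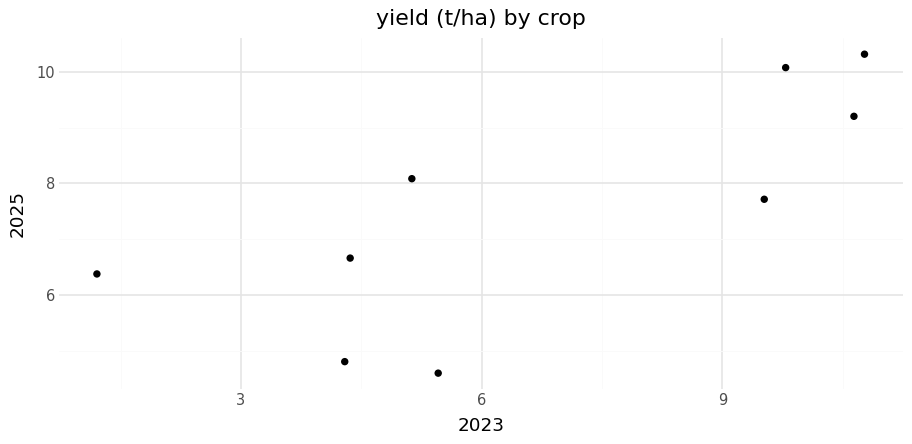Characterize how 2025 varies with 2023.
positive, strong

Points are positively correlated; strong (|r| ≈ 0.8).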